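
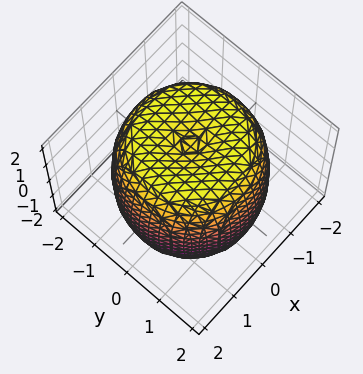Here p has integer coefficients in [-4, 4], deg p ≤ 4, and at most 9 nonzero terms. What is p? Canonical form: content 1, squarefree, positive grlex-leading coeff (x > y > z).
x^4 + 2*x^2*y^2 + y^4 - 2*x^2 - 2*y^2 + z^2 - 3

First, degree: no degree-3 surface has this shape, so deg p = 4.
Next, symmetries: rotational symmetry about the z-axis ⇒ p depends on x, y only through x² + y².
Next, from the visible intercepts: a circular section at z = 1 has radius between 1 and 2.
Finally, the integer polynomial consistent with all of this is the stated p.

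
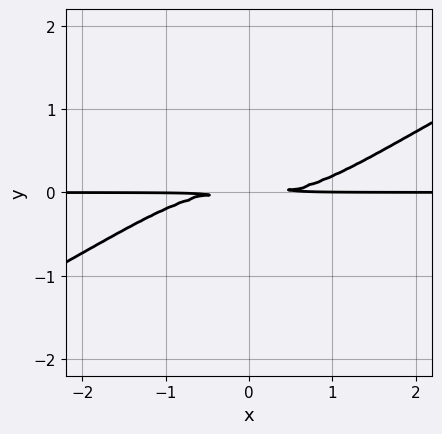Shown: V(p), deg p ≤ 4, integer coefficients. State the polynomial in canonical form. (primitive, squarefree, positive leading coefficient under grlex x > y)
x^3*y - 2*x^2*y^2 - 3*y^2

Degree: no degree-3 curve has this shape, so deg p = 4.
From the axis intercepts and sections: every point of the x-axis in the box is on the curve.
Fitting integer coefficients to these (and the overall shape) gives p.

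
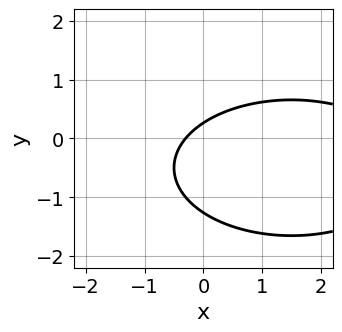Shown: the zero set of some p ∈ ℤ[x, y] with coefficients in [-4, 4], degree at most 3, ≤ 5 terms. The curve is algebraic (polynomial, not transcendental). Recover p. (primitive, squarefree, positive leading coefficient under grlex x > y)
x^2 + 3*y^2 - 3*x + 3*y - 1

1. deg p = 2.
2. Matching integer coefficients to the picture gives p.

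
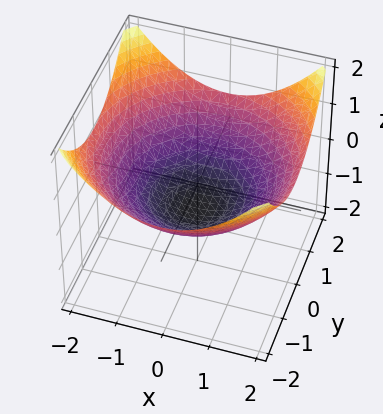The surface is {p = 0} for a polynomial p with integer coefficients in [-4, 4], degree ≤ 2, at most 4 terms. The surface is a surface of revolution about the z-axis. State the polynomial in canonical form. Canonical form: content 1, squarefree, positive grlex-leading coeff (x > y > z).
x^2 + y^2 - 3*z - 2

1. Degree: the shape is more complex than any degree-1 surface, so deg p = 2.
2. Symmetries: rotational symmetry about the z-axis ⇒ p depends on x, y only through x² + y².
3. Reading off the gridlines: a circular section at z = 0 has radius between 1 and 2.
4. Putting this together gives p.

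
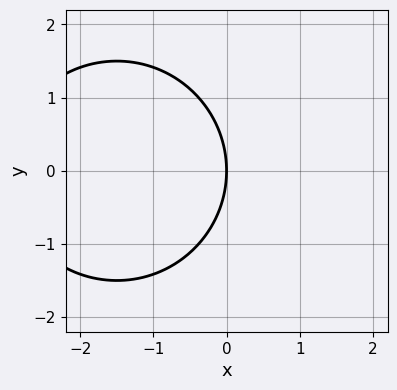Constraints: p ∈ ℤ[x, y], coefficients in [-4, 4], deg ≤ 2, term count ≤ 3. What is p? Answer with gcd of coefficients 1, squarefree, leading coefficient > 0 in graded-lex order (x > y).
(a) deg p = 2. The shape is more complex than any degree-1 curve.
(b) Symmetries: the y ↦ −y reflection is a symmetry, so y appears only in even powers.
(c) Observable constraints: it crosses the x-axis at the gridline x = 0; it meets the y-axis at y = 0 (among the integer gridlines).
(d) These observations pin down the coefficients.

x^2 + y^2 + 3*x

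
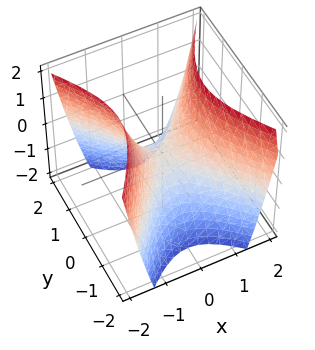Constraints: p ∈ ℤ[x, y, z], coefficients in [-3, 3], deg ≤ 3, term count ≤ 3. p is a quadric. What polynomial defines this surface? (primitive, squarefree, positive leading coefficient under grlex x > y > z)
1. deg p = 2. A saddle surface; a quadric.
2. Symmetries: it's symmetric under y → −y, forcing even powers of y; the x ↦ −x reflection is a symmetry, so x appears only in even powers.
3. Against the integer gridlines: it meets the z-axis at z = 0 (among the integer gridlines); it meets the x-axis at x = 0 (among the integer gridlines); it crosses the y-axis at the gridline y = 0.
4. Assembling these constraints gives the stated polynomial.

3*x^2 - 2*y^2 - 2*z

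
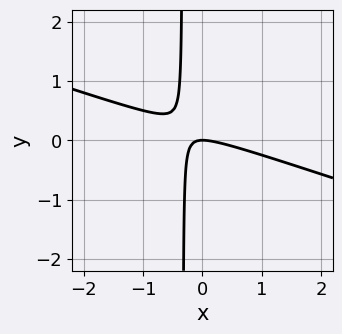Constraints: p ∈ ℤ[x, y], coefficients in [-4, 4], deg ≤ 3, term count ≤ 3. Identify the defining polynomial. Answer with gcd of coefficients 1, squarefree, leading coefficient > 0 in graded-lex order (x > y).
x^2 + 3*x*y + y

First, degree: the shape is more complex than any degree-1 curve, so deg p = 2.
Next, from the visible intercepts: one x-axis crossing is at x = 0; one y-axis crossing is at y = 0.
Finally, the integer polynomial consistent with all of this is the stated p.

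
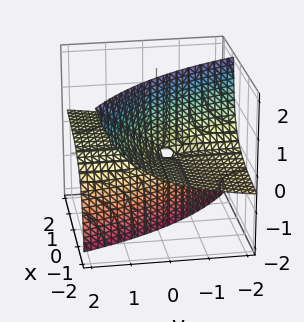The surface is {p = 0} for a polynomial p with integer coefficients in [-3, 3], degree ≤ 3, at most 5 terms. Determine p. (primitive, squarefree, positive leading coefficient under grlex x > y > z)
deg p = 2.
Against the integer gridlines: the visible y-axis segment lies entirely on the surface; it meets the z-axis at z = 0 (among the integer gridlines); the visible x-axis segment lies entirely on the surface.
Matching integer coefficients to the picture gives p.

x*y - 3*x*z - 2*y*z - z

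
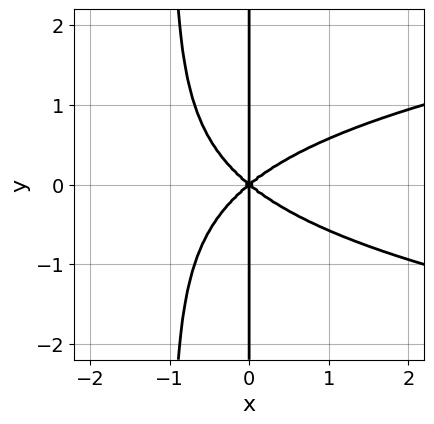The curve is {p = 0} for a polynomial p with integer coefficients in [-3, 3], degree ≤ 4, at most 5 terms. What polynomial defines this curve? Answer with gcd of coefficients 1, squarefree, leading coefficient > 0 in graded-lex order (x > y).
1. Degree: no degree-3 curve has this shape, so deg p = 4.
2. Symmetries: it's symmetric under y → −y, forcing even powers of y.
3. Checking where it meets the axes: one x-axis crossing is at x = 0; every point of the y-axis in the box is on the curve.
4. Putting this together gives p.

3*x^2*y^2 - 2*x^3 + 3*x*y^2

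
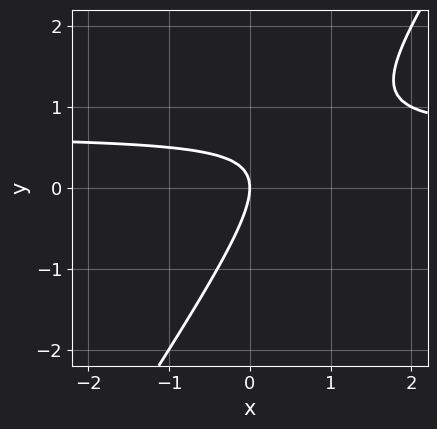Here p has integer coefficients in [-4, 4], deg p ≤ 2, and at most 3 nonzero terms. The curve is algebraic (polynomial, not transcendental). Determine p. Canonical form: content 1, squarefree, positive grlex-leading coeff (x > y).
1. Degree: the shape is more complex than any degree-1 curve, so deg p = 2.
2. Reading off the gridlines: it crosses the y-axis at the gridline y = 0; one x-axis crossing is at x = 0.
3. Together with the visible shape, these determine p as stated.

3*x*y - 2*y^2 - 2*x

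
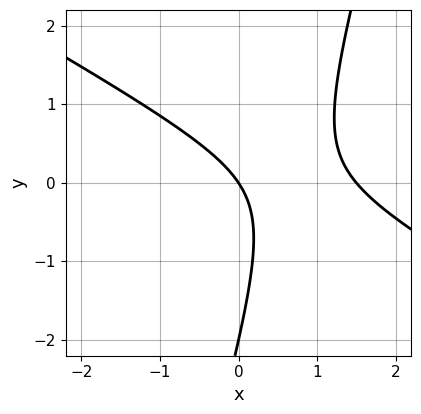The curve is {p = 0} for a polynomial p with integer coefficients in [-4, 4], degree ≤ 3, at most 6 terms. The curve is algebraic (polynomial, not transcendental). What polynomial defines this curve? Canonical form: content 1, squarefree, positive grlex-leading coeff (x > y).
(a) Degree: a generic line meets the curve in up to 2 points, so deg p = 2.
(b) Observable constraints: among the integer gridlines, it crosses the y-axis at y ∈ {-2, 0}; it crosses the x-axis at the gridline x = 0.
(c) Putting this together gives p.

2*x^2 + 3*x*y - y^2 - 3*x - 2*y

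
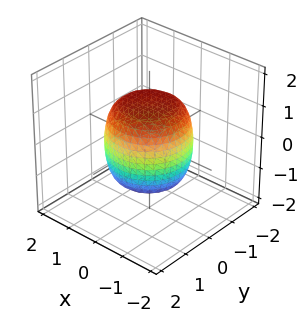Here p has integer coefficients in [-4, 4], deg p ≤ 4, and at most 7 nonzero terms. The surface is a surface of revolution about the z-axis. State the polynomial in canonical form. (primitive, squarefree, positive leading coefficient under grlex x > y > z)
2*x^4 + 4*x^2*y^2 + 2*y^4 - x^2 - y^2 + 2*z^2 - 3

1. Degree: the shape is more complex than any degree-3 surface, so deg p = 4.
2. By symmetry, every cross-section ⟂ z is a circle, so x, y appear only via x² + y².
3. From the visible intercepts: a circular section at z = 1 has radius exactly 1.
4. Matching integer coefficients to the picture gives p.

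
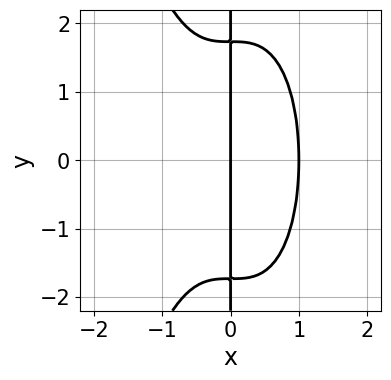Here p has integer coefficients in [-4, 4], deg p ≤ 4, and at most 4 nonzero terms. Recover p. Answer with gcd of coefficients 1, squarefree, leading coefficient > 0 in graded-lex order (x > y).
3*x^4 + x*y^2 - 3*x

(a) The degree is 4 — the shape is more complex than any degree-3 curve.
(b) Symmetries: the y ↦ −y reflection is a symmetry, so y appears only in even powers.
(c) Checking where it meets the axes: the x-axis gridline crossings are at x ∈ {0, 1}; every point of the y-axis in the box is on the curve.
(d) Putting this together gives p.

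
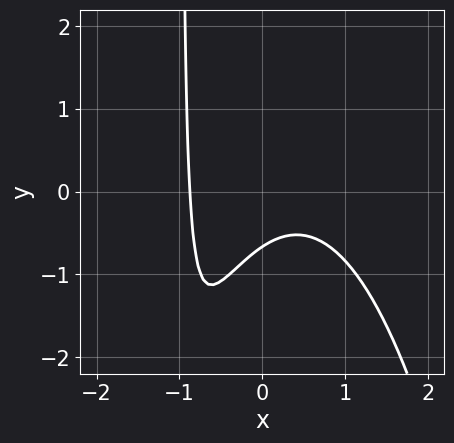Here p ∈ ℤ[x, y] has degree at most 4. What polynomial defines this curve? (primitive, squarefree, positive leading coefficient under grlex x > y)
3*x^3 + 3*x*y + 3*y + 2

First, degree: no degree-2 curve has this shape, so deg p = 3.
Finally, solving for integer coefficients yields p as stated.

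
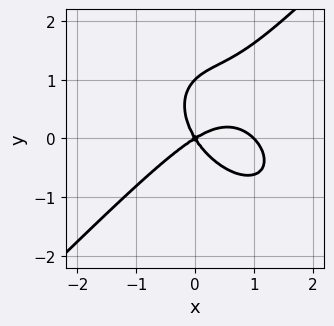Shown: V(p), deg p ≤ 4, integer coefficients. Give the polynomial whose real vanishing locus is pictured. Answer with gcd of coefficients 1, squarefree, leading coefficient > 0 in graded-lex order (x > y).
x^3 - y^3 - x^2 + x*y + y^2

1. deg p = 3.
2. Checking where it meets the axes: the x-axis gridline crossings are at x ∈ {0, 1}; the y-axis gridline crossings are at y ∈ {0, 1}.
3. These observations pin down the coefficients.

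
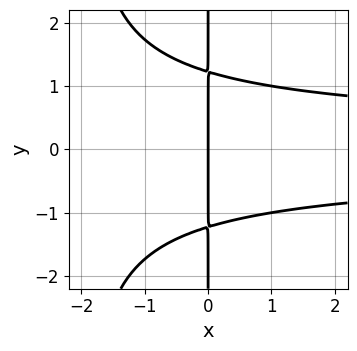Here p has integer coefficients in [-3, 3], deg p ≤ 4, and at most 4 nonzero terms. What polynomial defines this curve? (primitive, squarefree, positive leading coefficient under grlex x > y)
First, deg p = 4. The shape is more complex than any degree-3 curve.
Then, symmetries: it's symmetric under y → −y, forcing even powers of y.
Next, from the axis intercepts and sections: it meets the x-axis at x = 0 (among the integer gridlines); the visible y-axis segment lies entirely on the curve.
Finally, these observations pin down the coefficients.

x^2*y^2 + 2*x*y^2 - 3*x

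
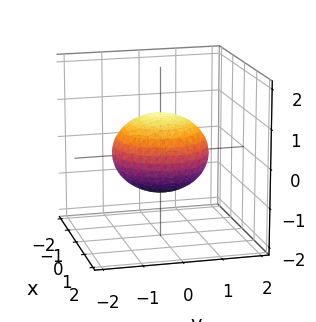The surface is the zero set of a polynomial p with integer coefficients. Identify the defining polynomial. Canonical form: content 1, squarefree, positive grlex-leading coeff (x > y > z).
Degree: the shape is more complex than any degree-1 surface, so deg p = 2.
By symmetry, the surface is invariant under rotation about z: p = q(x² + y², z).
From the axis intercepts and sections: among the integer gridlines, it crosses the z-axis at z ∈ {-1, 1}; a circular section at z = 0 has radius between 1 and 2.
Matching integer coefficients to the picture gives p.

2*x^2 + 2*y^2 + 3*z^2 - 3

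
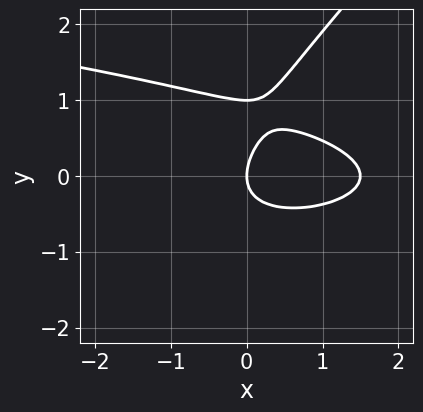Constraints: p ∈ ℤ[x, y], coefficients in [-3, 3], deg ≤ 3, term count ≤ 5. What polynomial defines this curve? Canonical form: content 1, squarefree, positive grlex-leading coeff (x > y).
3*x*y^2 - 3*y^3 + 2*x^2 + 3*y^2 - 3*x

(a) Degree: the shape is more complex than any degree-2 curve, so deg p = 3.
(b) Observable constraints: it meets the x-axis at x = 0 (among the integer gridlines); the y-axis gridline crossings are at y ∈ {0, 1}.
(c) Matching integer coefficients to the picture gives p.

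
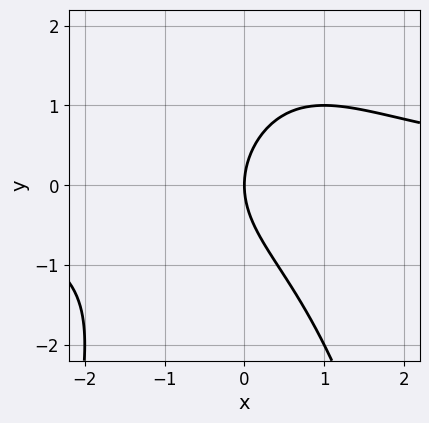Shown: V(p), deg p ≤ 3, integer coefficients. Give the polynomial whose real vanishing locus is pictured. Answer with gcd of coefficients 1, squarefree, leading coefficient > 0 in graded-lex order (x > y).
(a) deg p = 3.
(b) Observable constraints: it meets the y-axis at y = 0 (among the integer gridlines); it crosses the x-axis at the gridline x = 0.
(c) Together with the visible shape, these determine p as stated.

x^2*y + y^2 - 2*x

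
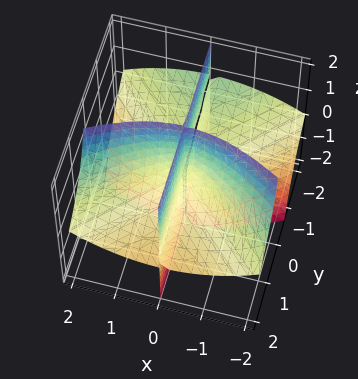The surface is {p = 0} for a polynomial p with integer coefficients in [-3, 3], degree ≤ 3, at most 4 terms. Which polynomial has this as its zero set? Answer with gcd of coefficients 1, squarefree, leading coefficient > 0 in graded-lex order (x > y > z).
(a) The picture has 3 separate pieces. They look like related sheets of one shape, so recover p as a whole.
(b) The degree is 3 — the shape is more complex than any degree-2 surface.
(c) Observable constraints: the visible z-axis segment lies entirely on the surface; the visible y-axis segment lies entirely on the surface.
(d) Matching integer coefficients to the picture gives p.

x^3 - x*y^2 - 3*x*y*z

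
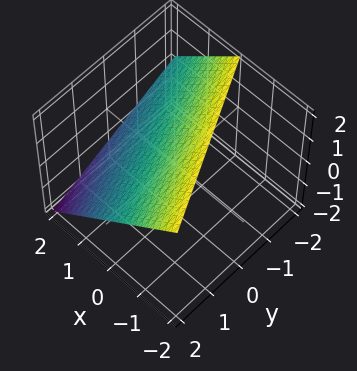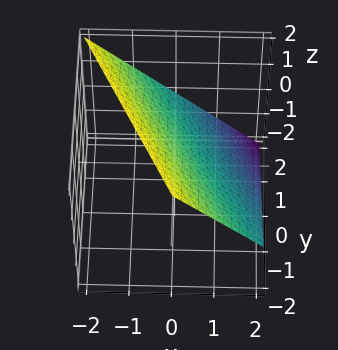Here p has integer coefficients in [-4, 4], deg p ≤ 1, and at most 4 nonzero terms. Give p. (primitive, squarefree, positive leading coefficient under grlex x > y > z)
(a) deg p = 1.
(b) Observable constraints: it crosses the x-axis at the gridline x = 1; it meets the y-axis at y = 2 (among the integer gridlines); it crosses the z-axis at the gridline z = 1.
(c) These observations pin down the coefficients.

2*x + y + 2*z - 2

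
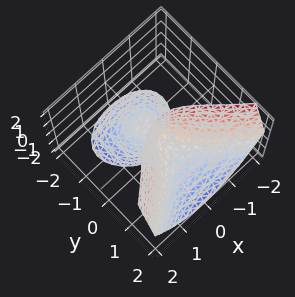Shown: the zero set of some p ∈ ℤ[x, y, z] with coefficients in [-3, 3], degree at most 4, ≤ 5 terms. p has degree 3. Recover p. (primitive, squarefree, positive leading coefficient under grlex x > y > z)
The picture has 2 separate pieces. Treating them together as one polynomial.
Degree: a generic line meets the surface in up to 3 points, so deg p = 3.
Reading off the gridlines: the visible z-axis segment lies entirely on the surface; it crosses the y-axis at the gridline y = 0; one x-axis crossing is at x = 0.
The integer polynomial consistent with all of this is the stated p.

y^3 - 2*x^2 + 2*y*z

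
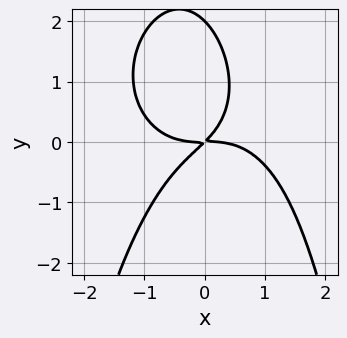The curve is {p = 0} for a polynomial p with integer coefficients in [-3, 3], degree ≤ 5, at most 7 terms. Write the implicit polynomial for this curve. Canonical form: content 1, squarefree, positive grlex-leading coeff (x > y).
x^4 + x^2*y^2 + y^3 + 2*x*y - 2*y^2

First, degree: no degree-3 curve has this shape, so deg p = 4.
Next, from the axis intercepts and sections: among the integer gridlines, it crosses the y-axis at y ∈ {0, 2}; it meets the x-axis at x = 0 (among the integer gridlines).
Finally, together with the visible shape, these determine p as stated.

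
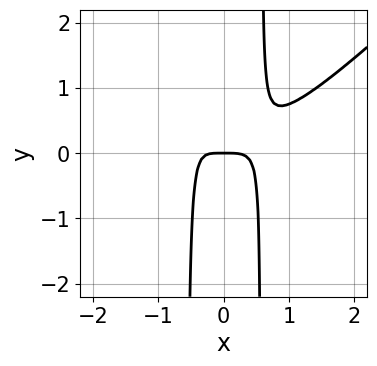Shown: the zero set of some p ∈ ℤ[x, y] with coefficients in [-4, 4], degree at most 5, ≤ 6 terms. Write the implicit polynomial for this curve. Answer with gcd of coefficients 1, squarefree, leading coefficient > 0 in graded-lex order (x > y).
3*x^4 - 3*x^3*y - 3*x^2*y + x*y + y

(a) deg p = 4. No degree-3 curve has this shape.
(b) Observable constraints: it meets the y-axis at y = 0 (among the integer gridlines); one x-axis crossing is at x = 0.
(c) These observations pin down the coefficients.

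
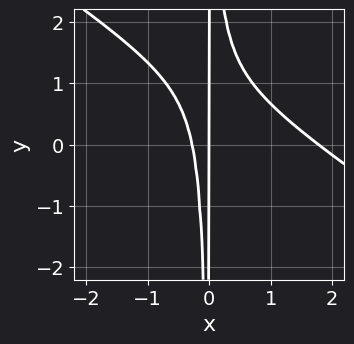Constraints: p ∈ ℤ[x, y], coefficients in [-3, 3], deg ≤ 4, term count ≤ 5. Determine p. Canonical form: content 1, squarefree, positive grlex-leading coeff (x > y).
2*x^3 + 3*x^2*y - 3*x^2 - x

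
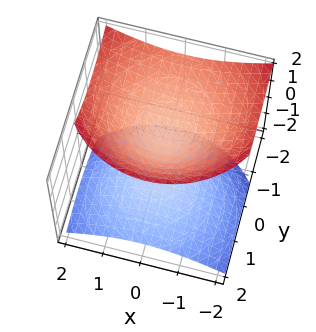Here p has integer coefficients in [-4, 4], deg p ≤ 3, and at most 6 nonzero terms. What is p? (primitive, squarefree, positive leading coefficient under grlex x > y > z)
(a) The picture has 2 separate pieces. They look like related sheets of one shape, so recover p as a whole.
(b) The degree is 2 — no degree-1 surface has this shape.
(c) Observable constraints: the surface avoids every integer y-axis point in the box; it misses every integer gridline on the x-axis.
(d) The integer polynomial consistent with all of this is the stated p.

2*x^2 + 2*y^2 + 2*y*z - 3*z^2 + 1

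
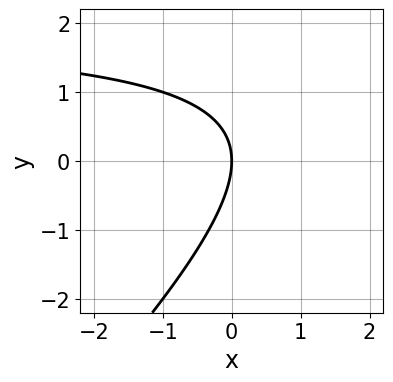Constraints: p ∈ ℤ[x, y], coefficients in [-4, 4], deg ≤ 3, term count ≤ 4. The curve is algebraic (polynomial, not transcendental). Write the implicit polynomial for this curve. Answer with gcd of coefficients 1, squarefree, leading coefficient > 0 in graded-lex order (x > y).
Degree: a generic line meets the curve in up to 2 points, so deg p = 2.
Reading off the gridlines: it meets the y-axis at y = 0 (among the integer gridlines); it meets the x-axis at x = 0 (among the integer gridlines).
Putting this together gives p.

x*y - y^2 - 2*x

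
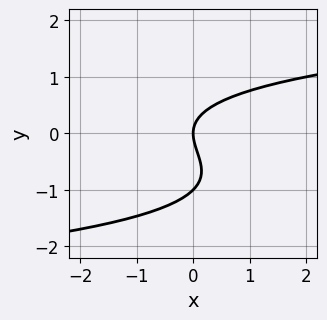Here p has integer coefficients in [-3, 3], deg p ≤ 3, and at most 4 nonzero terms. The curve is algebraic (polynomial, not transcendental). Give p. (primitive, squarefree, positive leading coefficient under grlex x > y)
(a) Degree: no degree-2 curve has this shape, so deg p = 3.
(b) Checking where it meets the axes: one x-axis crossing is at x = 0; among the integer gridlines, it crosses the y-axis at y ∈ {-1, 0}.
(c) Solving for integer coefficients yields p as stated.

y^3 + y^2 - x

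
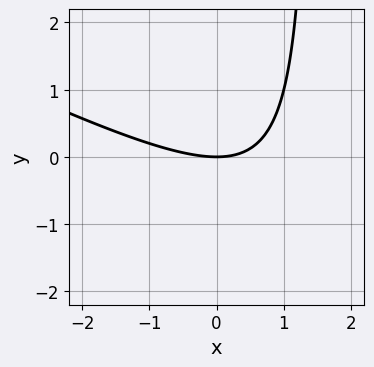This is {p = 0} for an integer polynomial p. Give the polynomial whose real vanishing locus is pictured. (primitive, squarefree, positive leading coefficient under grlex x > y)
1. The degree is 2 — a generic line meets the curve in up to 2 points.
2. From the axis intercepts and sections: it meets the y-axis at y = 0 (among the integer gridlines); it meets the x-axis at x = 0 (among the integer gridlines).
3. These observations pin down the coefficients.

x^2 + 2*x*y - 3*y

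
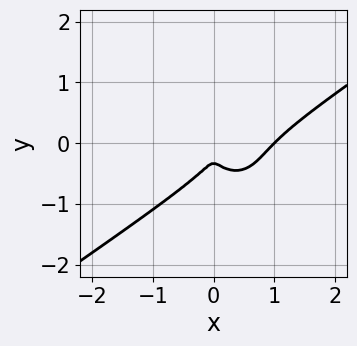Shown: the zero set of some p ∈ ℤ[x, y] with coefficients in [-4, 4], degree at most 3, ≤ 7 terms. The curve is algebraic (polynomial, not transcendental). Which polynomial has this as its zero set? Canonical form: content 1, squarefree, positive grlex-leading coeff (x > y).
3*x^3 - 3*x^2*y - 3*y^3 - 3*x^2 - y^2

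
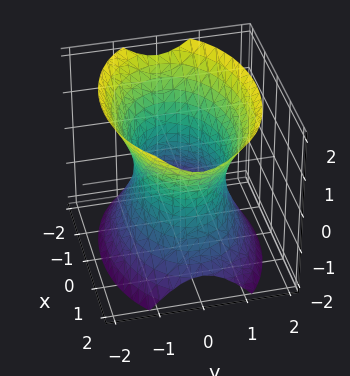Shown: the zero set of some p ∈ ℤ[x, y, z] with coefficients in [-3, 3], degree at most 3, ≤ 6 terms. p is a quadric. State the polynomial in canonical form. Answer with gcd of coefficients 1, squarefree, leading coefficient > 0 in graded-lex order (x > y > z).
(a) The degree is 2 — an hourglass — one-sheet hyperboloid; a quadric.
(b) Symmetries: mirror symmetry z ↦ −z ⇒ only even powers of z; it's symmetric under x → −x, forcing even powers of x; mirror symmetry y ↦ −y ⇒ only even powers of y.
(c) Observable constraints: the surface avoids every integer z-axis point in the box; among the integer gridlines, it crosses the y-axis at y ∈ {-1, 1}.
(d) Putting this together gives p.

x^2 + 2*y^2 - z^2 - 2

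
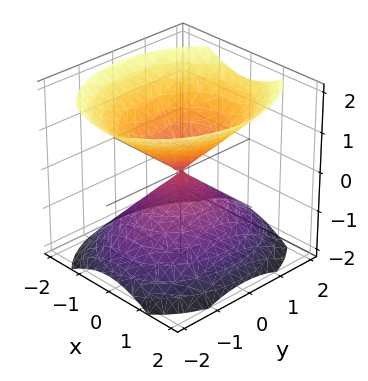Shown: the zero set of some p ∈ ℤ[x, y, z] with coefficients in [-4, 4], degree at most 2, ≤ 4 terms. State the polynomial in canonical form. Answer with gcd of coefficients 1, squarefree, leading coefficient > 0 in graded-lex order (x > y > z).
3*x^2 + 2*y^2 - 3*z^2

1. There are 2 components. Treating them together as one polynomial.
2. The degree is 2 — a double cone through the origin; a quadric.
3. Symmetries: the y ↦ −y reflection is a symmetry, so y appears only in even powers; it's symmetric under x → −x, forcing even powers of x; it's symmetric under z → −z, forcing even powers of z.
4. Against the integer gridlines: it crosses the z-axis at the gridline z = 0; it meets the y-axis at y = 0 (among the integer gridlines).
5. Together with the visible shape, these determine p as stated.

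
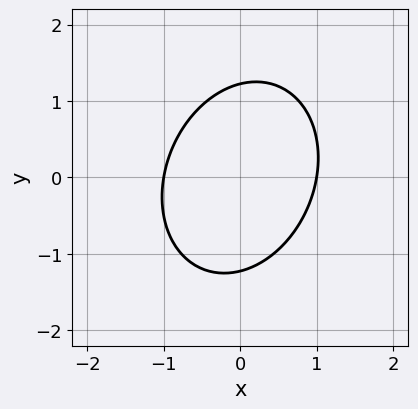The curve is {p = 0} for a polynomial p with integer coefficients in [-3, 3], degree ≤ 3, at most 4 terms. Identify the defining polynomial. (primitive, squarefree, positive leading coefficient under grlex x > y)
deg p = 2.
From the visible intercepts: among the integer gridlines, it crosses the x-axis at x ∈ {-1, 1}.
Putting this together gives p.

3*x^2 - x*y + 2*y^2 - 3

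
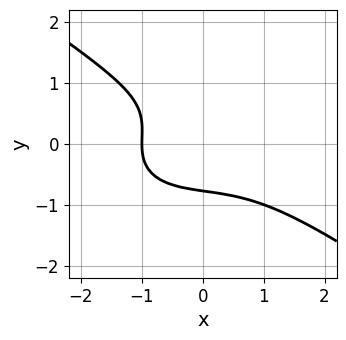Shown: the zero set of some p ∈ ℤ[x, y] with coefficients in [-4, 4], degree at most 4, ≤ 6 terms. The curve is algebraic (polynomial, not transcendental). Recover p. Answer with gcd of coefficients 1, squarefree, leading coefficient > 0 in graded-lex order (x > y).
The degree is 3 — a generic line meets the curve in up to 3 points.
Observable constraints: one x-axis crossing is at x = -1.
Fitting integer coefficients to these (and the overall shape) gives p.

x^3 + 3*y^3 - y^2 + x + 2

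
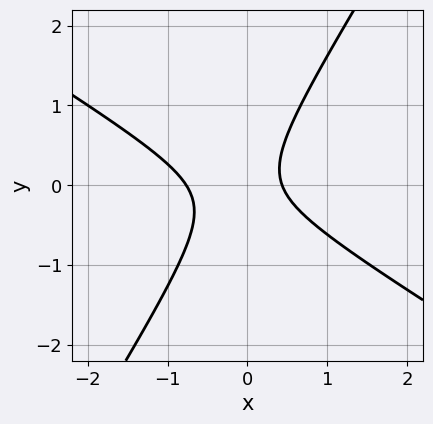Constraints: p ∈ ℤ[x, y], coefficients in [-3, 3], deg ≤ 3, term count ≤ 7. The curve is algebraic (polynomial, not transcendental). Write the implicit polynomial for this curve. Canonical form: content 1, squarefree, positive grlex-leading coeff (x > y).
(a) Degree: no degree-1 curve has this shape, so deg p = 2.
(b) From the axis intercepts and sections: it misses every integer gridline on the y-axis.
(c) These observations pin down the coefficients.

3*x^2 + 3*x*y - 3*y^2 + x - 1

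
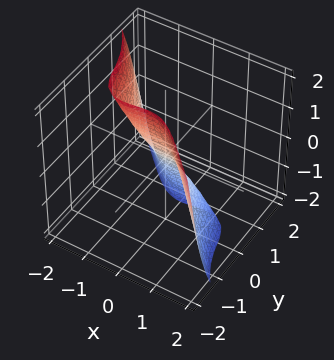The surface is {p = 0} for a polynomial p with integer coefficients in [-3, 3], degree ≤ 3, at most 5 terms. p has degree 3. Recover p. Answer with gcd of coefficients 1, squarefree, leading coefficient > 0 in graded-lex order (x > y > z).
2*x^3 + x^2*z + 2*y^3 + 2*y + z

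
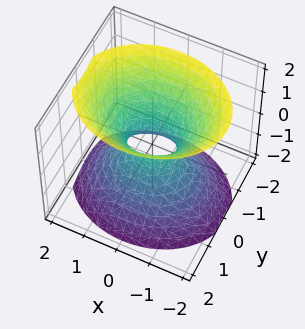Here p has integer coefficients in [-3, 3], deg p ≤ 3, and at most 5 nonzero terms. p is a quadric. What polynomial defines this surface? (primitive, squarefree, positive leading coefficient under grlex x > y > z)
(a) The degree is 2 — one connected sheet with a waist; a quadric.
(b) Symmetries: it's symmetric under y → −y, forcing even powers of y; it's symmetric under z → −z, forcing even powers of z; the x ↦ −x reflection is a symmetry, so x appears only in even powers.
(c) From the axis intercepts and sections: it misses every integer gridline on the z-axis.
(d) Solving for integer coefficients yields p as stated.

2*x^2 + 3*y^2 - 2*z^2 - 1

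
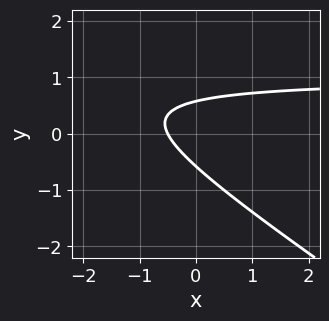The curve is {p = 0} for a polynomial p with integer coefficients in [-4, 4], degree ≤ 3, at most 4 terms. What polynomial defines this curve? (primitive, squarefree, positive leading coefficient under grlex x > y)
1. deg p = 2. The shape is more complex than any degree-1 curve.
2. Putting this together gives p.

2*x*y + 3*y^2 - 2*x - 1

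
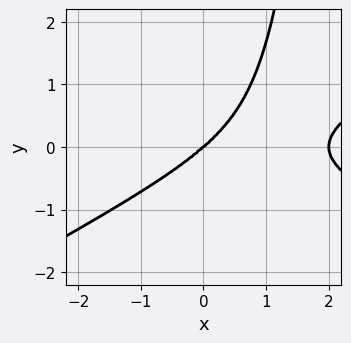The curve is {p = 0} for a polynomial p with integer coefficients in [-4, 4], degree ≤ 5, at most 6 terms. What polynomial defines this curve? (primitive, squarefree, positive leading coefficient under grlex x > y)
x^4 - 3*x^2*y^2 - x*y^3 - 2*x^3 + 3*y^3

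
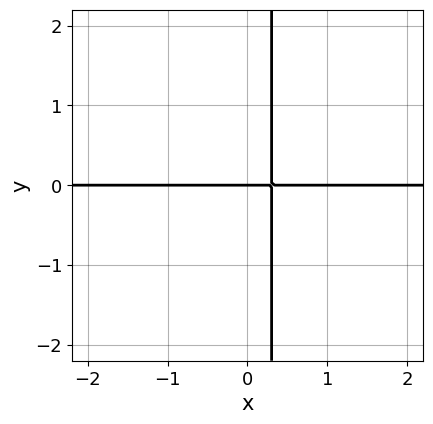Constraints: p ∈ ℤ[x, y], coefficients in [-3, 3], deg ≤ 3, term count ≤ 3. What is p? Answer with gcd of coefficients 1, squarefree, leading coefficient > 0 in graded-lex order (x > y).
1. deg p = 3. A generic line meets the curve in up to 3 points.
2. Observable constraints: it meets the y-axis at y = 0 (among the integer gridlines); every point of the x-axis in the box is on the curve.
3. Matching integer coefficients to the picture gives p.

x^2*y + 3*x*y - y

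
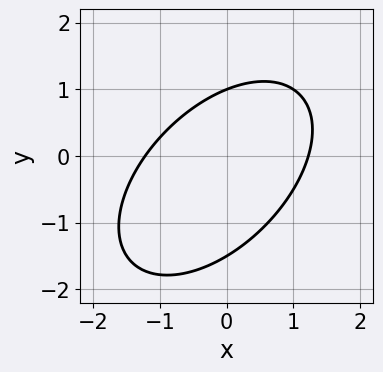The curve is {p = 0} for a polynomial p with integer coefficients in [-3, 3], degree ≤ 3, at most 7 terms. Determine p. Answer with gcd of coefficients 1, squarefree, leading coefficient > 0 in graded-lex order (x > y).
2*x^2 - 2*x*y + 2*y^2 + y - 3

1. The degree is 2 — a generic line meets the curve in up to 2 points.
2. From the axis intercepts and sections: it crosses the y-axis at the gridline y = 1.
3. The integer polynomial consistent with all of this is the stated p.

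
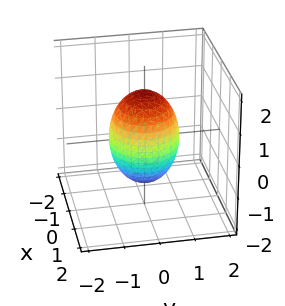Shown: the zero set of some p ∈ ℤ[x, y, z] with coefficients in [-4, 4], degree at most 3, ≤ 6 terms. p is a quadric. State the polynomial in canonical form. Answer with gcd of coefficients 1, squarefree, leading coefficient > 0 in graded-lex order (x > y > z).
1. The degree is 2 — bounded and convex; a quadric.
2. Symmetries: it's symmetric under z → −z, forcing even powers of z; rotational symmetry about the z-axis ⇒ p depends on x, y only through x² + y².
3. From the axis intercepts and sections: the y-axis gridline crossings are at y ∈ {-1, 1}; a circular section at z = -1 has radius between 0 and 1.
4. These observations pin down the coefficients. Check: (-1, 0, 0) on the x-axis lies on the surface, and p(-1, 0, 0) = 0. ✓

2*x^2 + 2*y^2 + z^2 - 2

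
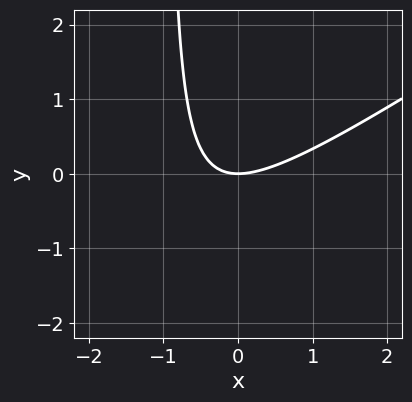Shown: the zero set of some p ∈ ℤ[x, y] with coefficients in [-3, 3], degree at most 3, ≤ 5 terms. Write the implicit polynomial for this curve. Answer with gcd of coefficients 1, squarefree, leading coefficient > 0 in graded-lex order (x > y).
2*x^2 - 3*x*y - 3*y

1. The degree is 2 — the shape is more complex than any degree-1 curve.
2. Against the integer gridlines: it crosses the y-axis at the gridline y = 0; it crosses the x-axis at the gridline x = 0.
3. Fitting integer coefficients to these (and the overall shape) gives p.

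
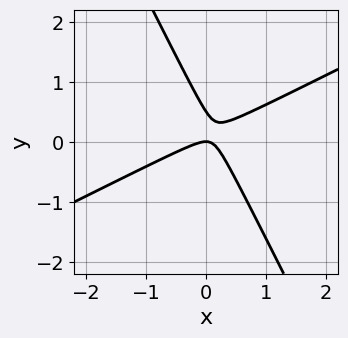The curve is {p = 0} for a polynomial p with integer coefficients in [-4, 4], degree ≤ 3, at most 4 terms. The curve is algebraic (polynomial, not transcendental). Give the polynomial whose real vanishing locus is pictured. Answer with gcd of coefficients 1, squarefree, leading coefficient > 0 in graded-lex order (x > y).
2*x^2 - 3*x*y - 2*y^2 + y

1. Degree: the shape is more complex than any degree-1 curve, so deg p = 2.
2. Reading off the gridlines: it crosses the x-axis at the gridline x = 0; it meets the y-axis at y = 0 (among the integer gridlines).
3. Matching integer coefficients to the picture gives p.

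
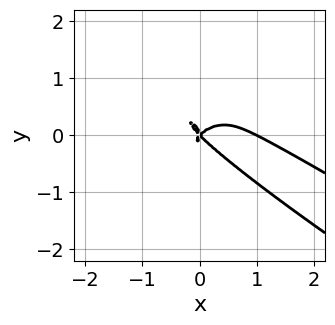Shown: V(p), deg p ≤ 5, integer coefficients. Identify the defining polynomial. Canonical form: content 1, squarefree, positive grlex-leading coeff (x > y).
x^4 + 2*x^3*y + 2*y^4 - x^3 + x*y^2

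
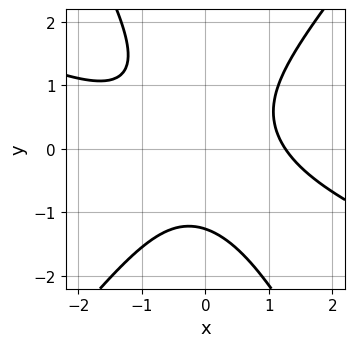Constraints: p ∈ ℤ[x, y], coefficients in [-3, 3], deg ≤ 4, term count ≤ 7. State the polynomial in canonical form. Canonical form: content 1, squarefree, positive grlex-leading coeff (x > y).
x^3 + 2*x^2*y - x*y^2 - y^3 - 2

First, degree: a generic line meets the curve in up to 3 points, so deg p = 3.
Finally, the integer polynomial consistent with all of this is the stated p.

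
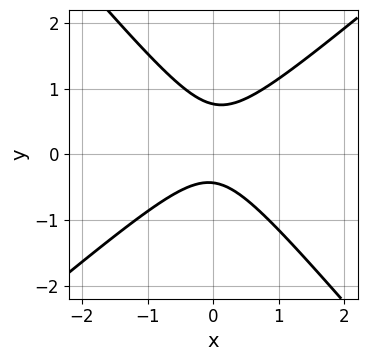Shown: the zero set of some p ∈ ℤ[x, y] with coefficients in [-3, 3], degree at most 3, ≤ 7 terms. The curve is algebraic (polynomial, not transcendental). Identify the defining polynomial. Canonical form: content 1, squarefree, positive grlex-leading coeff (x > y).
3*x^2 - x*y - 3*y^2 + y + 1

First, the degree is 2 — a generic line meets the curve in up to 2 points.
Next, from the visible intercepts: the curve avoids every integer x-axis point in the box.
Finally, assembling these constraints gives the stated polynomial.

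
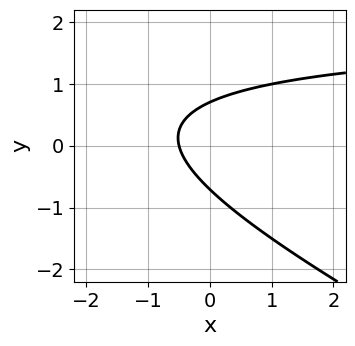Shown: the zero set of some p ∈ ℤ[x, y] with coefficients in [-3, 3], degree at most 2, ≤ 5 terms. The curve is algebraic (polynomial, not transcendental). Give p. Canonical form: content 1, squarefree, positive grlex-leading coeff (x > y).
x*y + 2*y^2 - 2*x - 1

The degree is 2 — no degree-1 curve has this shape.
Putting this together gives p.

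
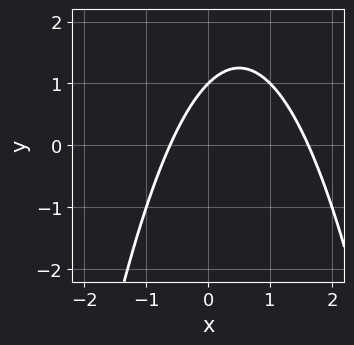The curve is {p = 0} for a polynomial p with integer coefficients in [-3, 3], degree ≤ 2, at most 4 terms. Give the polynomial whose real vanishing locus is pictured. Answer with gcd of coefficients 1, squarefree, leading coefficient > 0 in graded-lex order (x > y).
x^2 - x + y - 1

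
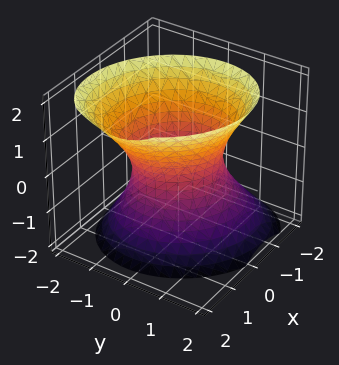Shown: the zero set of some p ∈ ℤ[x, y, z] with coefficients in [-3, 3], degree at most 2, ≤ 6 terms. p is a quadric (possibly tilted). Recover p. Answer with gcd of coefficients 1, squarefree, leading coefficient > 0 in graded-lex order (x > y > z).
3*x^2 + x*y - x*z + 3*y^2 - 2*z^2 - 3

First, the degree is 2 — a generic line meets the surface in up to 2 points.
Then, from the visible intercepts: no z-intercept at any integer in the box; among the integer gridlines, it crosses the y-axis at y ∈ {-1, 1}; among the integer gridlines, it crosses the x-axis at x ∈ {-1, 1}.
Finally, assembling these constraints gives the stated polynomial.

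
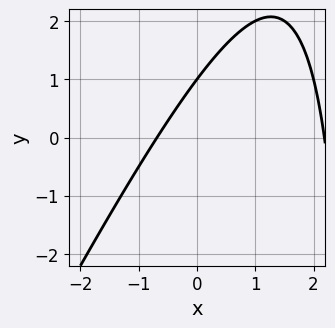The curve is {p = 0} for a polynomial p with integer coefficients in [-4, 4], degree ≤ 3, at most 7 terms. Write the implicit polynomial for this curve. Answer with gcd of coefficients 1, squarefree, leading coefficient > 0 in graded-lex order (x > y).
deg p = 2. A generic line meets the curve in up to 2 points.
From the visible intercepts: it meets the y-axis at y = 1 (among the integer gridlines).
Solving for integer coefficients yields p as stated.

2*x^2 - x*y - 3*x + 3*y - 3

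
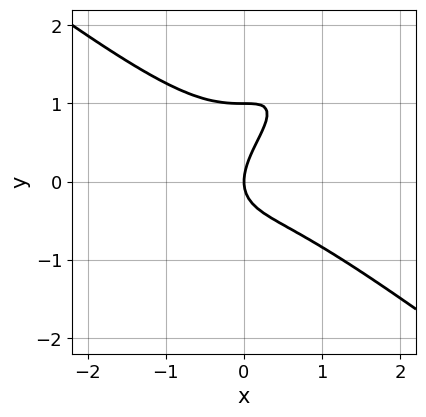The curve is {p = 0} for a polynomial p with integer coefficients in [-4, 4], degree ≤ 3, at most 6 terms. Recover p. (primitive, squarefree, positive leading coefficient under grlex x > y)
x^3 - x*y^2 + y^3 - y^2 + x

1. deg p = 3. A generic line meets the curve in up to 3 points.
2. Against the integer gridlines: the y-axis gridline crossings are at y ∈ {0, 1}; one x-axis crossing is at x = 0.
3. Assembling these constraints gives the stated polynomial.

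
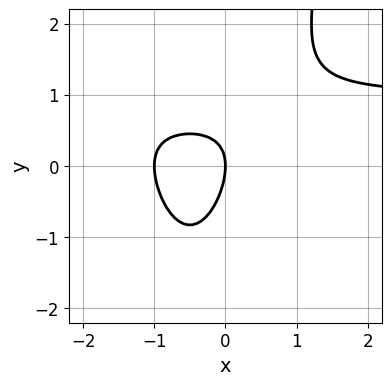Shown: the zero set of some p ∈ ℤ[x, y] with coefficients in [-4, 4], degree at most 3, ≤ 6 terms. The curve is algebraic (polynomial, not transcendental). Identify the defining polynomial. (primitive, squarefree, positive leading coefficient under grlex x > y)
3*x^2*y - 3*x^2 + 3*x*y - 2*y^2 - 3*x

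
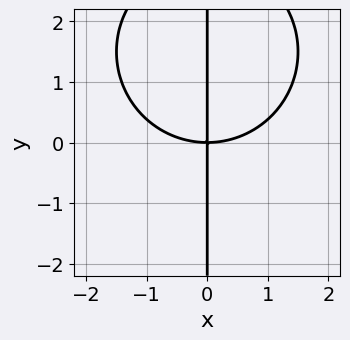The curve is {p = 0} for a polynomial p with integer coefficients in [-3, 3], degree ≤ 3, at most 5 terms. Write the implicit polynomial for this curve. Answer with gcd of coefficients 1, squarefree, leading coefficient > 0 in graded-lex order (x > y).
x^3 + x*y^2 - 3*x*y

(a) Degree: a generic line meets the curve in up to 3 points, so deg p = 3.
(b) Observable constraints: every point of the y-axis in the box is on the curve; it meets the x-axis at x = 0 (among the integer gridlines).
(c) Assembling these constraints gives the stated polynomial.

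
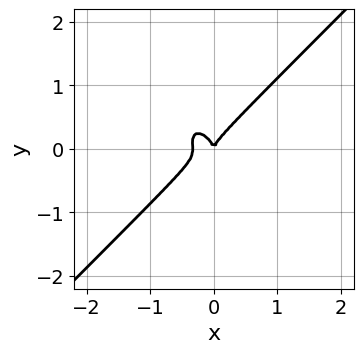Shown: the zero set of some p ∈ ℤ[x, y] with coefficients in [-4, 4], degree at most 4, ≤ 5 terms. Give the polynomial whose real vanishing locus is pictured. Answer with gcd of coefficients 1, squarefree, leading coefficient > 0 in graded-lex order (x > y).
1. deg p = 3. A generic line meets the curve in up to 3 points.
2. Observable constraints: it meets the y-axis at y = 0 (among the integer gridlines); it meets the x-axis at x = 0 (among the integer gridlines).
3. Assembling these constraints gives the stated polynomial.

3*x^3 - x*y^2 - 2*y^3 + x^2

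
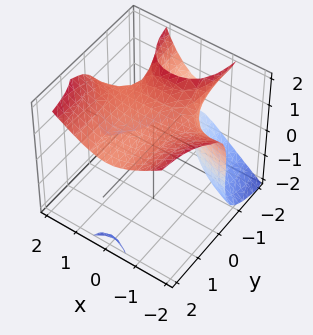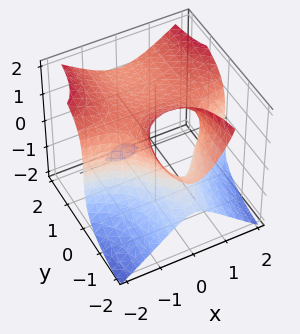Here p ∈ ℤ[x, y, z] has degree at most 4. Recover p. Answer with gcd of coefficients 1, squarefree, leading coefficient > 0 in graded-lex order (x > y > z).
3*x^2*y - 2*y*z^2 - z^3 + 2*y + 3

(a) deg p = 3. The shape is more complex than any degree-2 surface.
(b) Observable constraints: no x-intercept at any integer in the box.
(c) Assembling these constraints gives the stated polynomial.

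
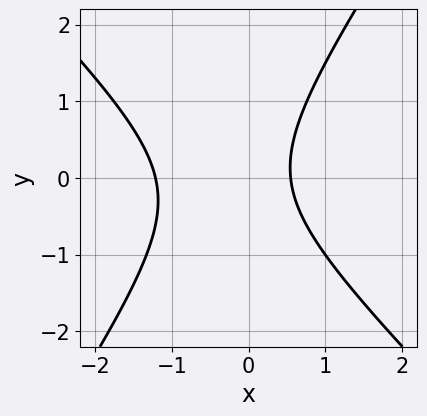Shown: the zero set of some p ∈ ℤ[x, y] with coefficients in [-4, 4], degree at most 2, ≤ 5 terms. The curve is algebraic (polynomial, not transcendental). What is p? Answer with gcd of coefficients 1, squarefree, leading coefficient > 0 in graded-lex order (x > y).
deg p = 2.
Reading off the gridlines: it misses every integer gridline on the y-axis.
Putting this together gives p.

3*x^2 + x*y - 2*y^2 + 2*x - 2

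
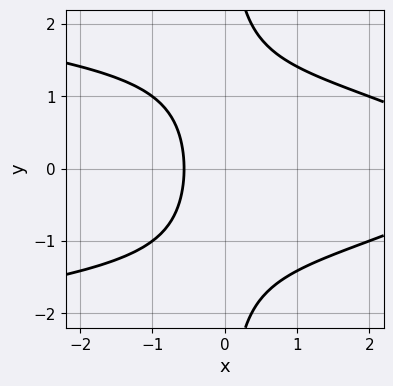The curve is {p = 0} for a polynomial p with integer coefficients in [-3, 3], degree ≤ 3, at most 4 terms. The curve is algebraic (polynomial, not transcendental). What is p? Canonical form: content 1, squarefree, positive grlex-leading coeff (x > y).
(a) The degree is 3 — a generic line meets the curve in up to 3 points.
(b) Symmetries: it's symmetric under y → −y, forcing even powers of y.
(c) Against the integer gridlines: it misses every integer gridline on the y-axis.
(d) Assembling these constraints gives the stated polynomial.

2*x*y^2 + x^2 - 3*x - 2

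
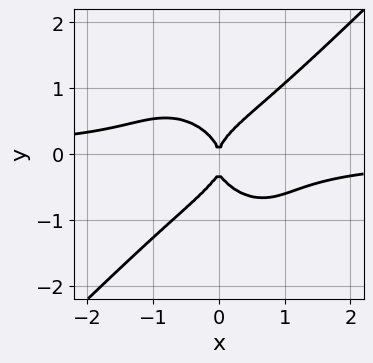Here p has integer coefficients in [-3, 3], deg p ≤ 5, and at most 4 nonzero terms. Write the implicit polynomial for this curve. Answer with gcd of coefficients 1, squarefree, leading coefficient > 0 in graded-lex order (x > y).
3*x^3*y - 3*y^4 - y^3 + 2*x^2

First, deg p = 4. No degree-3 curve has this shape.
Then, from the visible intercepts: it crosses the y-axis at the gridline y = 0; it meets the x-axis at x = 0 (among the integer gridlines).
Finally, solving for integer coefficients yields p as stated.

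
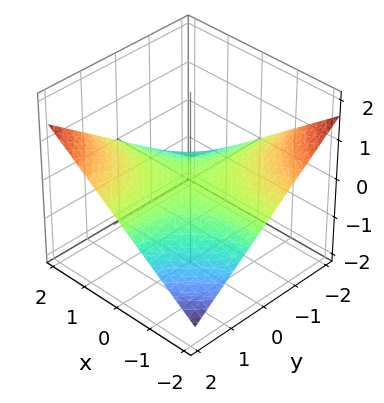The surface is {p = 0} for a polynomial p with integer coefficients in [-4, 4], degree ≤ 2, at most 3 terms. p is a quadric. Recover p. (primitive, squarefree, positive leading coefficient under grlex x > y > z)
First, degree: a hyperbolic paraboloid; a quadric, so deg p = 2.
Next, observable constraints: every point of the y-axis in the box is on the surface; the visible x-axis segment lies entirely on the surface; it crosses the z-axis at the gridline z = 0.
Finally, the integer polynomial consistent with all of this is the stated p.

x*y - 3*z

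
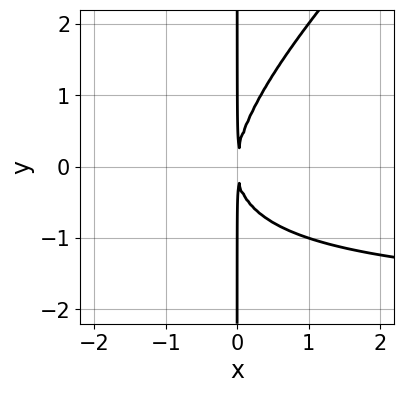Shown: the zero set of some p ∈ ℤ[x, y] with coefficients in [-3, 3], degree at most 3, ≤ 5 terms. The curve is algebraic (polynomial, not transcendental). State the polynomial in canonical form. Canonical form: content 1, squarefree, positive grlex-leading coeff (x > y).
deg p = 3. The shape is more complex than any degree-2 curve.
From the visible intercepts: every point of the y-axis in the box is on the curve.
Solving for integer coefficients yields p as stated.

x^2*y - x*y^2 + 2*x^2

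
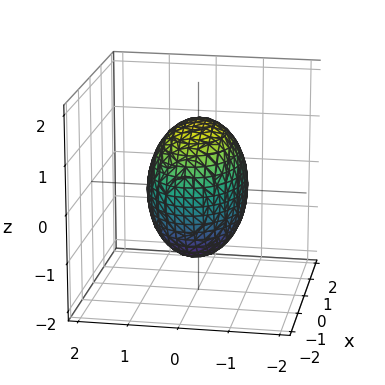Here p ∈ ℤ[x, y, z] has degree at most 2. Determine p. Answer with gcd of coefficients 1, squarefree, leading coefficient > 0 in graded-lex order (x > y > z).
x^2 + 2*y^2 + z^2 - 2

First, deg p = 2. Bounded and convex; a quadric.
Then, symmetries: mirror symmetry y ↦ −y ⇒ only even powers of y; it's symmetric under x → −x, forcing even powers of x; mirror symmetry z ↦ −z ⇒ only even powers of z.
Then, from the axis intercepts and sections: among the integer gridlines, it crosses the y-axis at y ∈ {-1, 1}.
Finally, matching integer coefficients to the picture gives p.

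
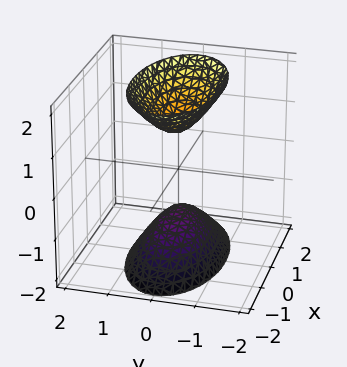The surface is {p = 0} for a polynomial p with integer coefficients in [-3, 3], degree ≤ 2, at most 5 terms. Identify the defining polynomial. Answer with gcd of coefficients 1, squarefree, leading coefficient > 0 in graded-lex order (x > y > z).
x^2 + 3*y^2 - z^2 + 1

1. The picture has 2 separate pieces. Treating them together as one polynomial.
2. The degree is 2 — two separate bowl-shaped sheets opening away from each other; a quadric.
3. Symmetries: it's symmetric under x → −x, forcing even powers of x; the y ↦ −y reflection is a symmetry, so y appears only in even powers; the z ↦ −z reflection is a symmetry, so z appears only in even powers.
4. Checking where it meets the axes: it misses every integer gridline on the x-axis; among the integer gridlines, it crosses the z-axis at z ∈ {-1, 1}.
5. Putting this together gives p.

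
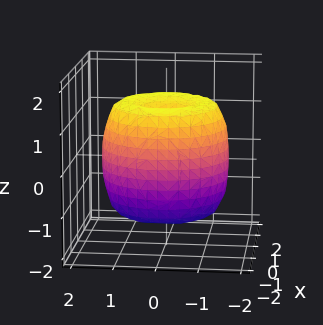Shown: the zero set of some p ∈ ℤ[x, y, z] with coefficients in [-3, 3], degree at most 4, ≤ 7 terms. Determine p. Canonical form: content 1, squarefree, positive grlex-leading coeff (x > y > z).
x^4 + 2*x^2*y^2 + y^4 - 2*x^2 - 2*y^2 + z^2 - 1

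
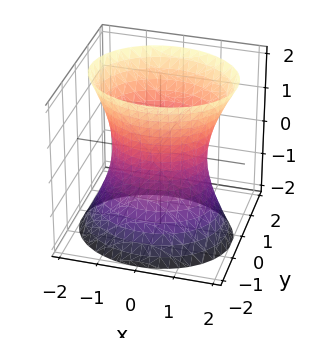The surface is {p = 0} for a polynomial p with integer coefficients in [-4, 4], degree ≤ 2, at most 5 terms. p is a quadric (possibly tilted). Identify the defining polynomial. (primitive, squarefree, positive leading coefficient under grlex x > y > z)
2*x^2 + 3*y^2 - y*z - z^2 - 3

(a) deg p = 2.
(b) Reading off the gridlines: no z-intercept at any integer in the box; the y-axis gridline crossings are at y ∈ {-1, 1}.
(c) Fitting integer coefficients to these (and the overall shape) gives p.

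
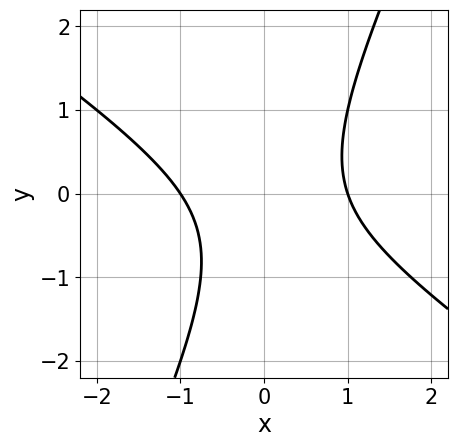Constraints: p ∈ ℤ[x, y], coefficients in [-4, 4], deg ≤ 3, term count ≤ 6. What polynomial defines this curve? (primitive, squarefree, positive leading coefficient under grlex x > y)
3*x^2 + 3*x*y - 2*y^2 - y - 3

(a) The degree is 2 — no degree-1 curve has this shape.
(b) Reading off the gridlines: it misses every integer gridline on the y-axis; among the integer gridlines, it crosses the x-axis at x ∈ {-1, 1}.
(c) Putting this together gives p.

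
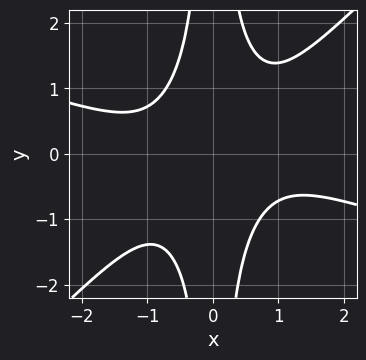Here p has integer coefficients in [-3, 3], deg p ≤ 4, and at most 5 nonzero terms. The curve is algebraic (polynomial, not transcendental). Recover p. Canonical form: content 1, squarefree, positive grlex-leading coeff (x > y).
The degree is 4 — a generic line meets the curve in up to 4 points.
Observable constraints: no y-intercept at any integer in the box; no x-intercept at any integer in the box.
Putting this together gives p.

x^4 + 2*x^3*y - 3*x^2*y^2 + 2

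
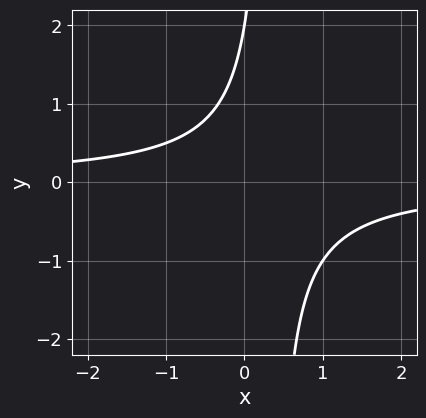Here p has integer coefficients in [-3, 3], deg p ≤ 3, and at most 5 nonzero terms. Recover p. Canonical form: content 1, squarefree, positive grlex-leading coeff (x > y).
1. Degree: the shape is more complex than any degree-1 curve, so deg p = 2.
2. From the axis intercepts and sections: it meets the y-axis at y = 2 (among the integer gridlines); no x-intercept at any integer in the box.
3. The integer polynomial consistent with all of this is the stated p.

3*x*y - y + 2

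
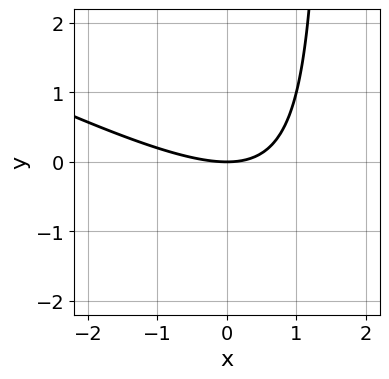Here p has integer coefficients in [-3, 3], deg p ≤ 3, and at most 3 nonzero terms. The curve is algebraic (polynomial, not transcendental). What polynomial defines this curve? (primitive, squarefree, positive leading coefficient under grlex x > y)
The degree is 2 — a generic line meets the curve in up to 2 points.
Observable constraints: it crosses the x-axis at the gridline x = 0; it crosses the y-axis at the gridline y = 0.
Assembling these constraints gives the stated polynomial.

x^2 + 2*x*y - 3*y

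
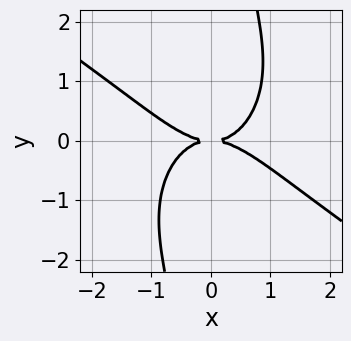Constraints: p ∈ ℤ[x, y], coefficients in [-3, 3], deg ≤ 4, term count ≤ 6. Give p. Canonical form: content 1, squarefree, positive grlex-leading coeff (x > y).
x^4 + x^3*y + x*y^3 - 2*y^2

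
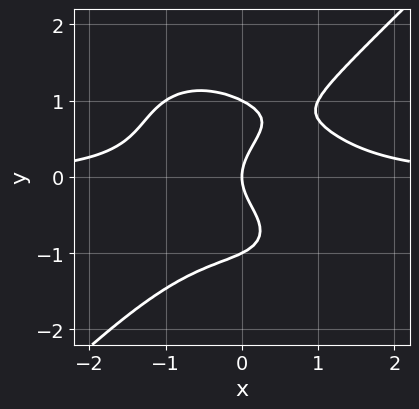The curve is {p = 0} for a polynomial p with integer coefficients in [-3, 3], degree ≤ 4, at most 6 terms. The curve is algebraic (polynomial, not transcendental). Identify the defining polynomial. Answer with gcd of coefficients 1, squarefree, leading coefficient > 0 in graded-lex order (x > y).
x^3*y - y^4 + y^2 - x

First, deg p = 4. A generic line meets the curve in up to 4 points.
Then, against the integer gridlines: one x-axis crossing is at x = 0; the y-axis gridline crossings are at y ∈ {-1, 0, 1}.
Finally, matching integer coefficients to the picture gives p.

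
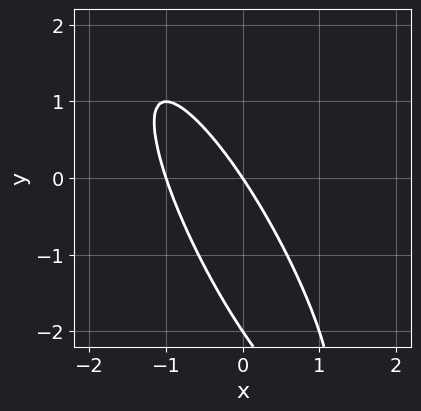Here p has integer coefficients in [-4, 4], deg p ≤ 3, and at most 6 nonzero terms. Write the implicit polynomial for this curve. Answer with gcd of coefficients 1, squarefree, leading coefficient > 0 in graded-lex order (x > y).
3*x^2 + 3*x*y + y^2 + 3*x + 2*y

First, degree: the shape is more complex than any degree-1 curve, so deg p = 2.
Then, from the visible intercepts: the x-axis gridline crossings are at x ∈ {-1, 0}; among the integer gridlines, it crosses the y-axis at y ∈ {-2, 0}.
Finally, assembling these constraints gives the stated polynomial.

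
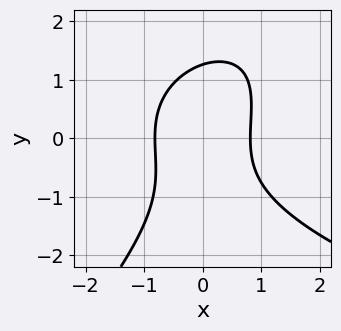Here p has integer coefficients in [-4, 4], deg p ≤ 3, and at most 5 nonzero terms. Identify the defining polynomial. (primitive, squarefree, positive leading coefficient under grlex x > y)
x*y^2 - y^3 - 3*x^2 + 2

1. deg p = 3.
2. Solving for integer coefficients yields p as stated.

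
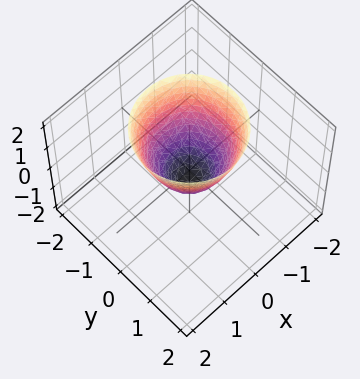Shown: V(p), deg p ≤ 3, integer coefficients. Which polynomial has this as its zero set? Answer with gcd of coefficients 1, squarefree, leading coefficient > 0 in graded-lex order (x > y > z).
First, the degree is 2 — no degree-1 surface has this shape.
Then, by symmetry, every cross-section ⟂ z is a circle, so x, y appear only via x² + y².
Then, from the axis intercepts and sections: a circular section at z = 2 has radius between 1 and 2.
Finally, matching integer coefficients to the picture gives p.

3*x^2 + 3*y^2 - 2*z - 1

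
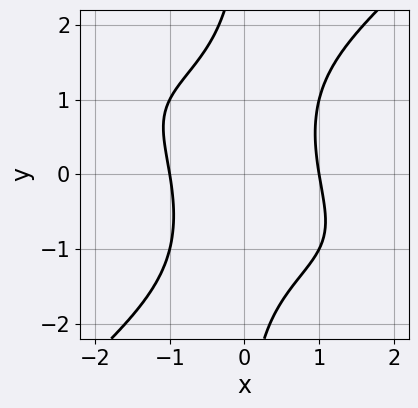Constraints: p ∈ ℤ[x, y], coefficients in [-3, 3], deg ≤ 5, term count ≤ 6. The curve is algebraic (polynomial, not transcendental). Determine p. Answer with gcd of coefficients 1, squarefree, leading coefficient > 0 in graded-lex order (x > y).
First, deg p = 4. The shape is more complex than any degree-3 curve.
Next, reading off the gridlines: the x-axis gridline crossings are at x ∈ {-1, 1}; the curve avoids every integer y-axis point in the box.
Finally, the integer polynomial consistent with all of this is the stated p.

x^3*y - x*y^3 + 3*x^2 - 3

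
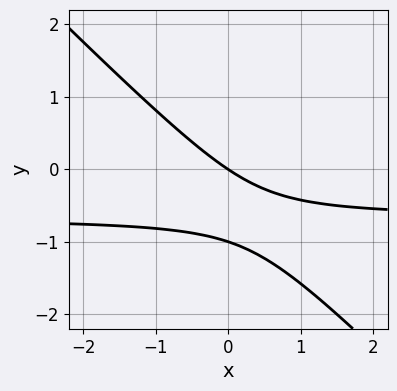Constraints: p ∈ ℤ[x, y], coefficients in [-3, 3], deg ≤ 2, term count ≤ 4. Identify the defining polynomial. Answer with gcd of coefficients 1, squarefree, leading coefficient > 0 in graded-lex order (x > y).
3*x*y + 3*y^2 + 2*x + 3*y

First, deg p = 2. No degree-1 curve has this shape.
Then, from the axis intercepts and sections: among the integer gridlines, it crosses the y-axis at y ∈ {-1, 0}; one x-axis crossing is at x = 0.
Finally, these observations pin down the coefficients.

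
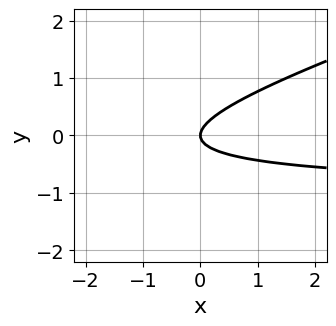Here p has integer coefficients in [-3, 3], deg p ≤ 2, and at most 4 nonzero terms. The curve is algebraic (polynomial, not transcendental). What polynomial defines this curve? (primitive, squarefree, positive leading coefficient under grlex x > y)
(a) The degree is 2 — the shape is more complex than any degree-1 curve.
(b) Against the integer gridlines: it meets the x-axis at x = 0 (among the integer gridlines); it crosses the y-axis at the gridline y = 0.
(c) Putting this together gives p.

x*y - 3*y^2 + x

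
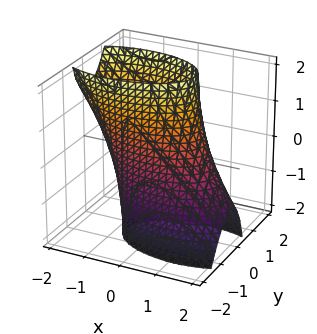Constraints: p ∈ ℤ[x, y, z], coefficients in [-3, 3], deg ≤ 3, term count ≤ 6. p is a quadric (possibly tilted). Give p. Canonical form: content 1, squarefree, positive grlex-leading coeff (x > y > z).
1. Degree: no degree-1 surface has this shape, so deg p = 2.
2. Reading off the gridlines: it misses every integer gridline on the z-axis.
3. Assembling these constraints gives the stated polynomial.

x^2 + x*z + 3*y^2 - y*z - 2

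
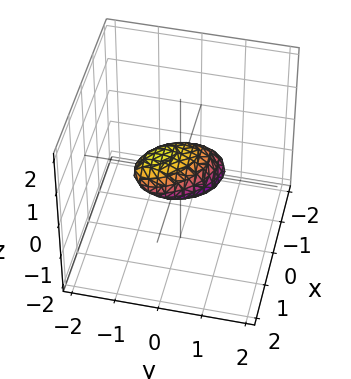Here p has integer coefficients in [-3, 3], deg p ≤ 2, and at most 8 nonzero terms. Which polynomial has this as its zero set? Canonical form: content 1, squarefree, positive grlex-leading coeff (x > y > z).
(a) The degree is 2 — no degree-1 surface has this shape.
(b) Solving for integer coefficients yields p as stated.

2*x^2 + 2*x*y + 2*y^2 + 2*y*z + 3*z^2 - 1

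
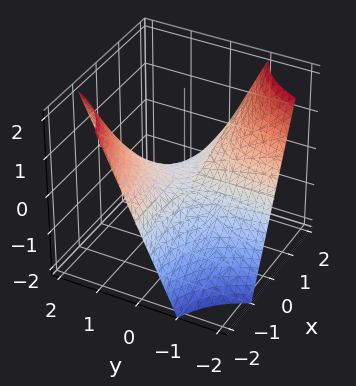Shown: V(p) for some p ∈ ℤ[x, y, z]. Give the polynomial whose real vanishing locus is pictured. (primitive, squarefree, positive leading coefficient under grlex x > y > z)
x*y + z

1. The degree is 2 — a hyperbolic paraboloid; a quadric.
2. Against the integer gridlines: the visible x-axis segment lies entirely on the surface; it meets the z-axis at z = 0 (among the integer gridlines); the visible y-axis segment lies entirely on the surface.
3. These observations pin down the coefficients.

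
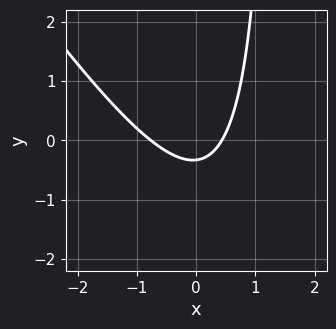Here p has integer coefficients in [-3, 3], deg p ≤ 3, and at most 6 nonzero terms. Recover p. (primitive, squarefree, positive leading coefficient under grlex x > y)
1. Degree: a generic line meets the curve in up to 2 points, so deg p = 2.
2. Matching integer coefficients to the picture gives p.

3*x^2 + 2*x*y + x - 3*y - 1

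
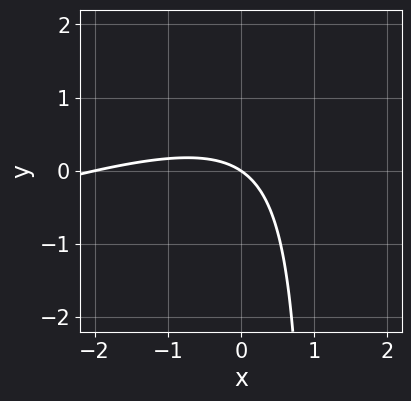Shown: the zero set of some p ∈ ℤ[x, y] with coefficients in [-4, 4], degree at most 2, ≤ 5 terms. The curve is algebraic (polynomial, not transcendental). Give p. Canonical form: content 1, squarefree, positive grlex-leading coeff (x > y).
x^2 - 3*x*y + 2*x + 3*y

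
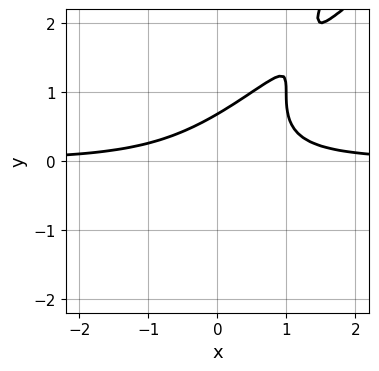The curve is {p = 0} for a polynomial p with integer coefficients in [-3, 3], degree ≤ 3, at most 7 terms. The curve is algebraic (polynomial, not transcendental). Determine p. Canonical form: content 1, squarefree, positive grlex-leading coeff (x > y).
2*x^2*y - 3*x*y^2 + y^3 + y - 1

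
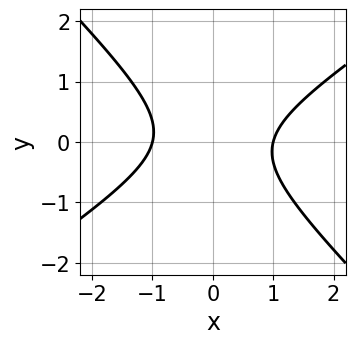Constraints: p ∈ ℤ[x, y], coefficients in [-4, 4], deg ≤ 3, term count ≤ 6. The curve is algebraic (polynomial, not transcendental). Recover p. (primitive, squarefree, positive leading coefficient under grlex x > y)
2*x^2 - x*y - 3*y^2 - 2

First, the degree is 2 — no degree-1 curve has this shape.
Next, from the axis intercepts and sections: no y-intercept at any integer in the box; the x-axis gridline crossings are at x ∈ {-1, 1}.
Finally, solving for integer coefficients yields p as stated.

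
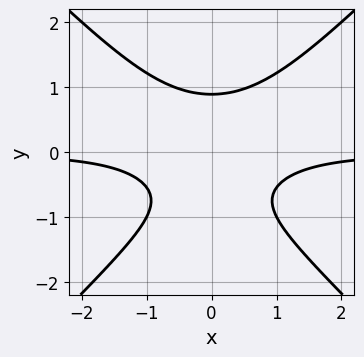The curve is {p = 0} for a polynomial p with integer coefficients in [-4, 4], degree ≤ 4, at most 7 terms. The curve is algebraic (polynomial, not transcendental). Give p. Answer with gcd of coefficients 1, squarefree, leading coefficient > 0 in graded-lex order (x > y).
1. Degree: no degree-2 curve has this shape, so deg p = 3.
2. Symmetries: it's symmetric under x → −x, forcing even powers of x.
3. From the visible intercepts: the curve avoids every integer x-axis point in the box.
4. Putting this together gives p.

3*x^2*y - 3*y^3 - y^2 + y + 2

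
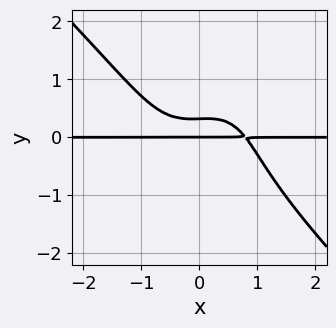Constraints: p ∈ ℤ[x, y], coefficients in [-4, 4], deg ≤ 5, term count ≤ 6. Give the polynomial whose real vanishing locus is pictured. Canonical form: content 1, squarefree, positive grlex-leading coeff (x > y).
First, deg p = 4.
Then, checking where it meets the axes: the visible x-axis segment lies entirely on the curve; one y-axis crossing is at y = 0.
Finally, assembling these constraints gives the stated polynomial.

2*x^3*y - x*y^3 + y^4 + 3*y^2 - y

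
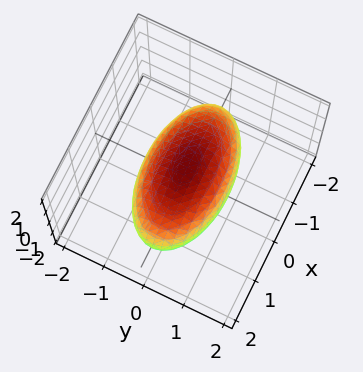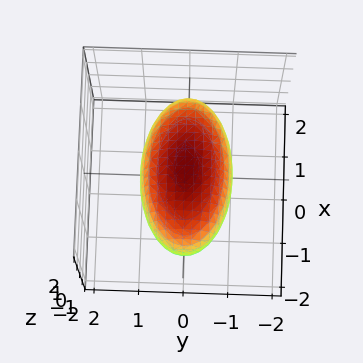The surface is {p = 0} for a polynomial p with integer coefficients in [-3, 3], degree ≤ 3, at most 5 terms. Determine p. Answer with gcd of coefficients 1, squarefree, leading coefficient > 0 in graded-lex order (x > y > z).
(a) The degree is 2 — a closed, bounded, convex surface; a quadric.
(b) Symmetries: it's symmetric under x → −x, forcing even powers of x; the z ↦ −z reflection is a symmetry, so z appears only in even powers; it's symmetric under y → −y, forcing even powers of y.
(c) From the axis intercepts and sections: among the integer gridlines, it crosses the z-axis at z ∈ {-1, 1}; among the integer gridlines, it crosses the y-axis at y ∈ {-1, 1}.
(d) Assembling these constraints gives the stated polynomial.

x^2 + 3*y^2 + 3*z^2 - 3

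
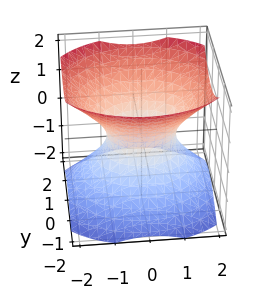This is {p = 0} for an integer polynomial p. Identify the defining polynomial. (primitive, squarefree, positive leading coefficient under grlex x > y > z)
2*x^2 + 3*y^2 - 3*z^2 - 2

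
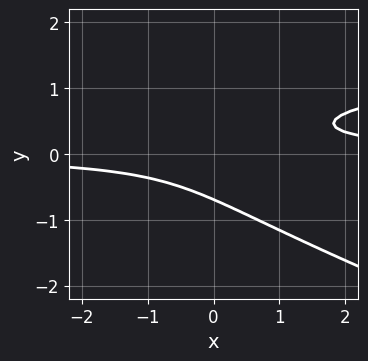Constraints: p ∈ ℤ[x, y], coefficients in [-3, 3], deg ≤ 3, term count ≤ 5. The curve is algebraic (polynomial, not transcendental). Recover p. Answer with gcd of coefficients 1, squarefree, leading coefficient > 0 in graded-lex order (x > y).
1. The degree is 3 — the shape is more complex than any degree-2 curve.
2. From the axis intercepts and sections: it misses every integer gridline on the x-axis.
3. These observations pin down the coefficients.

x*y^2 + 3*y^3 - 2*x*y + 1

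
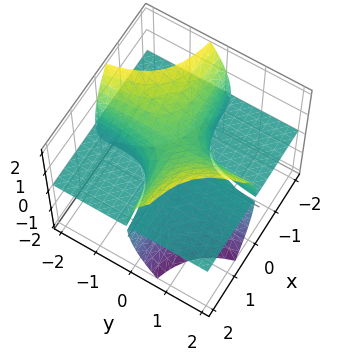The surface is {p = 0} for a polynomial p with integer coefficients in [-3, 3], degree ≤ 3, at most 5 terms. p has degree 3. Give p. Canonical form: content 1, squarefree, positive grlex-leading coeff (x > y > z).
3*x*y*z - z^3 + z

There are 2 components. Treating them together as one polynomial.
deg p = 3. The shape is more complex than any degree-2 surface.
Against the integer gridlines: the visible x-axis segment lies entirely on the surface; the visible y-axis segment lies entirely on the surface; among the integer gridlines, it crosses the z-axis at z ∈ {-1, 0, 1}.
Fitting integer coefficients to these (and the overall shape) gives p.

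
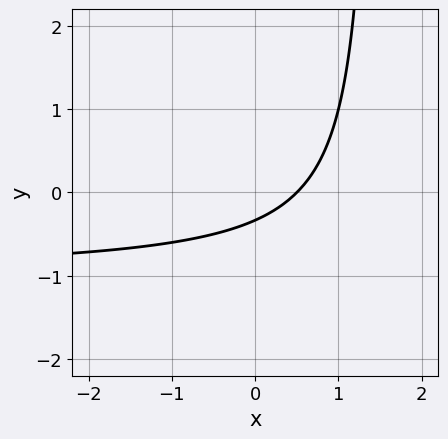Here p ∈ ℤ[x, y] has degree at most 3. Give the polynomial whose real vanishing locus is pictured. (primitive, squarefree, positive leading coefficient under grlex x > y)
The degree is 2 — a generic line meets the curve in up to 2 points.
Matching integer coefficients to the picture gives p.

2*x*y + 2*x - 3*y - 1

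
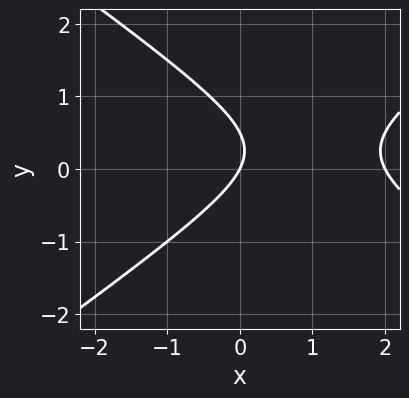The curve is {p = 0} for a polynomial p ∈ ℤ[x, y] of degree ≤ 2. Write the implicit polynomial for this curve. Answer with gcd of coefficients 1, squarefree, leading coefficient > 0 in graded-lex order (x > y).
x^2 - 2*y^2 - 2*x + y

First, the degree is 2 — the shape is more complex than any degree-1 curve.
Then, observable constraints: among the integer gridlines, it crosses the x-axis at x ∈ {0, 2}; one y-axis crossing is at y = 0.
Finally, putting this together gives p.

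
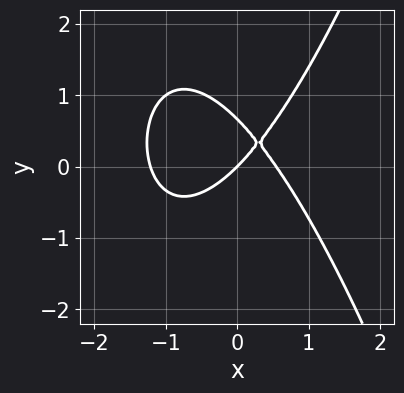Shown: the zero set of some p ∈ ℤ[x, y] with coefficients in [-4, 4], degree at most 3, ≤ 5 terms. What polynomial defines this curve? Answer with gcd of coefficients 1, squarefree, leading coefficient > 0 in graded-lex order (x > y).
3*x^3 + 2*x^2 - 3*y^2 - 2*x + 2*y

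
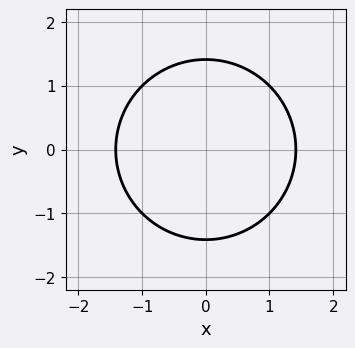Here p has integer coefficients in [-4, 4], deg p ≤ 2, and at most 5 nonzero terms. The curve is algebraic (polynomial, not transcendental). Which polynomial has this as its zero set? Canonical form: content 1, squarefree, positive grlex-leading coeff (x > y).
1. The degree is 2 — the shape is more complex than any degree-1 curve.
2. Symmetries: it's symmetric under x → −x, forcing even powers of x; mirror symmetry y ↦ −y ⇒ only even powers of y.
3. Fitting integer coefficients to these (and the overall shape) gives p.

x^2 + y^2 - 2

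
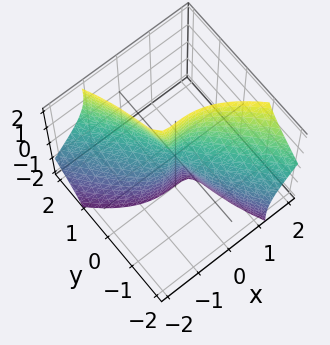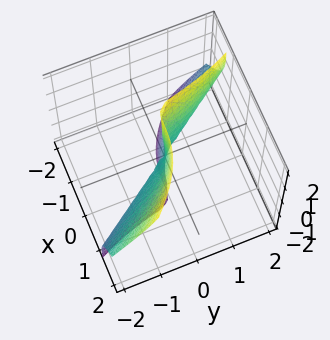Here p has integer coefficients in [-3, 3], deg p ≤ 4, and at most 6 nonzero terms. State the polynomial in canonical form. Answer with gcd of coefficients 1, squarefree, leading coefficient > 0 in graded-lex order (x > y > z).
2*x^3 + 3*x*y*z + y^3 + y*z^2

1. deg p = 3.
2. Reading off the gridlines: every point of the z-axis in the box is on the surface; one x-axis crossing is at x = 0.
3. Solving for integer coefficients yields p as stated.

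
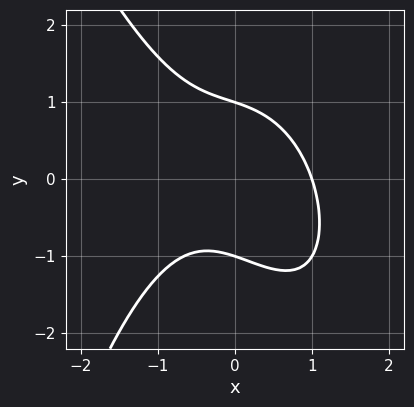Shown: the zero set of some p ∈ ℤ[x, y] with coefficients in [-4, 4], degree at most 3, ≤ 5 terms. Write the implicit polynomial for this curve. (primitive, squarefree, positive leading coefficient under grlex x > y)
3*x^3 + x^2*y + 2*x*y + 3*y^2 - 3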